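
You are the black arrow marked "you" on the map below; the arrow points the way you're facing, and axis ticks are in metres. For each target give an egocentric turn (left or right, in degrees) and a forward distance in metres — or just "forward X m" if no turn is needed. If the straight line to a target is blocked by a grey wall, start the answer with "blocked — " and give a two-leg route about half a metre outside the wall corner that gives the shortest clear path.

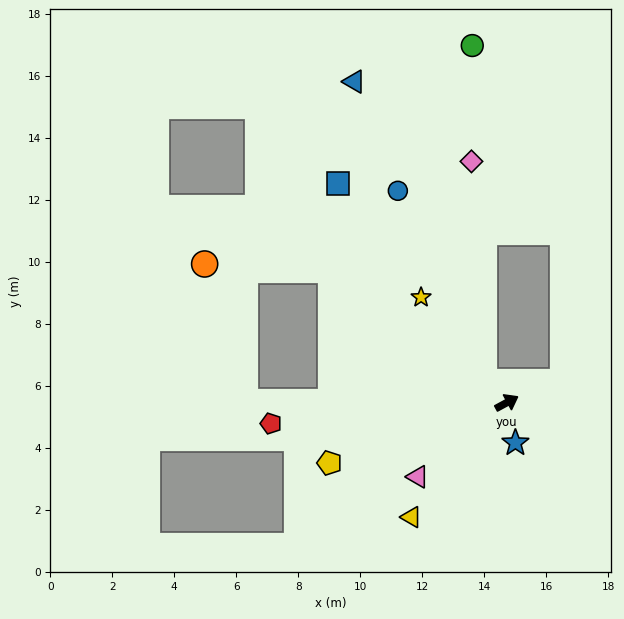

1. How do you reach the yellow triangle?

turn right 158°, forward 4.8 m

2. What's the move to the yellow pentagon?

turn left 170°, forward 6.0 m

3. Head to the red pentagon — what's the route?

turn left 157°, forward 7.6 m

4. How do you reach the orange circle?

blocked — turn left 115°, forward 7.1 m, then turn left 34°, forward 4.1 m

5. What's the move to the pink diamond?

blocked — turn left 110°, forward 1.0 m, then turn right 45°, forward 7.1 m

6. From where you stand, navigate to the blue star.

turn right 106°, forward 1.3 m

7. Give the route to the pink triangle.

turn right 169°, forward 3.7 m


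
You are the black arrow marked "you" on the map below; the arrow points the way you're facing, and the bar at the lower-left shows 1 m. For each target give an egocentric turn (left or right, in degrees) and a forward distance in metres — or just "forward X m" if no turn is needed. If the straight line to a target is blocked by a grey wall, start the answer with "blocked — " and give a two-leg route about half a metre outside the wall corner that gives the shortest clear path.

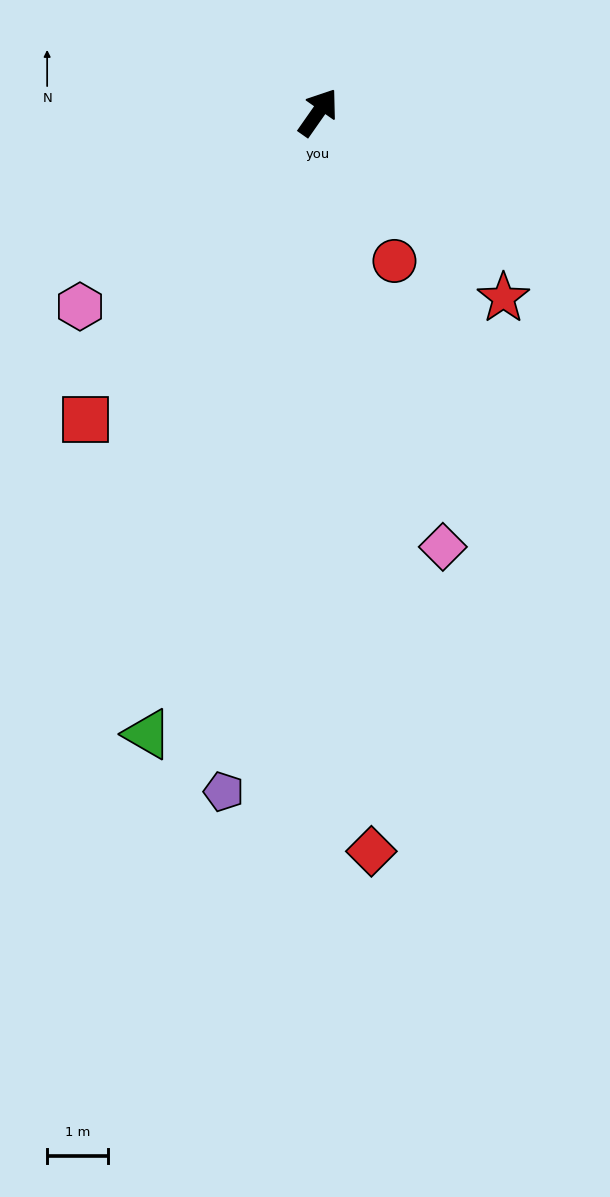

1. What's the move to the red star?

turn right 100°, forward 4.3 m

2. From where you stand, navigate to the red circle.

turn right 118°, forward 2.7 m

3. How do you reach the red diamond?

turn right 141°, forward 12.1 m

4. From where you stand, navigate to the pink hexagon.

turn left 164°, forward 5.0 m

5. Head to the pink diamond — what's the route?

turn right 129°, forward 7.4 m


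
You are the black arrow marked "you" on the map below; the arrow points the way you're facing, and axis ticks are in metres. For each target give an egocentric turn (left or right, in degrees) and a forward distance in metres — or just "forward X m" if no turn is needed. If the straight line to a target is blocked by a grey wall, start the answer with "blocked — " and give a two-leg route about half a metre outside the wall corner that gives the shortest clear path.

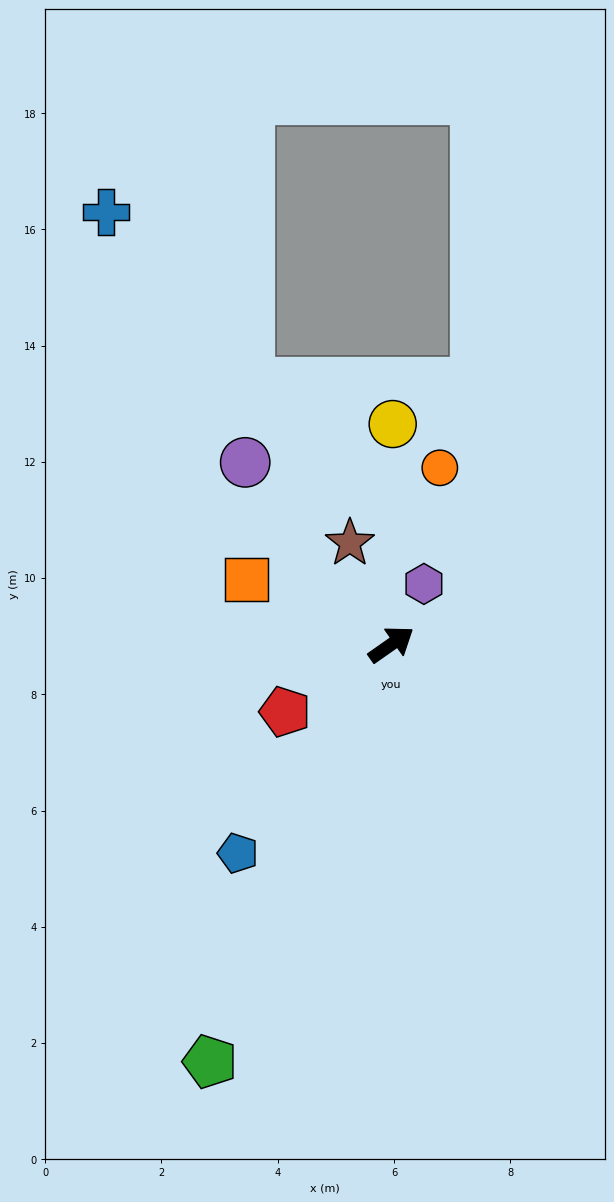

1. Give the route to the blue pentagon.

turn right 161°, forward 4.5 m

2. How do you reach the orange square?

turn left 121°, forward 2.7 m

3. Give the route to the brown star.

turn left 77°, forward 1.9 m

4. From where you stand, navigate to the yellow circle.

turn left 55°, forward 3.8 m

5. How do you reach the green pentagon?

turn right 149°, forward 7.8 m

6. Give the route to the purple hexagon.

turn left 27°, forward 1.2 m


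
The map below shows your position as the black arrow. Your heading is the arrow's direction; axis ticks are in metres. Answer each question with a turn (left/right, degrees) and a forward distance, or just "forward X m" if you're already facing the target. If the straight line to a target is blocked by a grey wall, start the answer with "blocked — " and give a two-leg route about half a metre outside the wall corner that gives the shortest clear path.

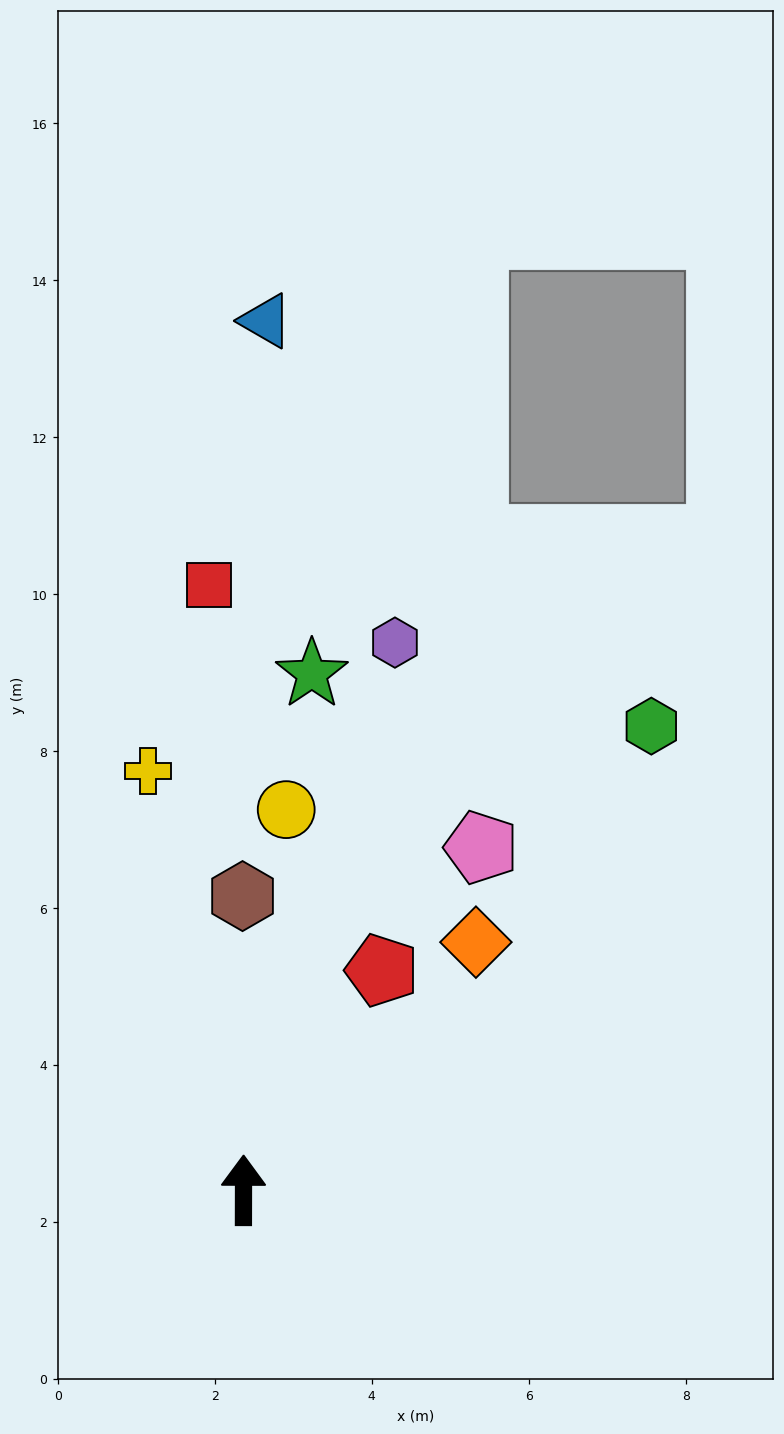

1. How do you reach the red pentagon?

turn right 32°, forward 3.3 m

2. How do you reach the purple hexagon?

turn right 15°, forward 7.2 m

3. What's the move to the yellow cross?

turn left 13°, forward 5.5 m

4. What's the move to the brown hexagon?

forward 3.7 m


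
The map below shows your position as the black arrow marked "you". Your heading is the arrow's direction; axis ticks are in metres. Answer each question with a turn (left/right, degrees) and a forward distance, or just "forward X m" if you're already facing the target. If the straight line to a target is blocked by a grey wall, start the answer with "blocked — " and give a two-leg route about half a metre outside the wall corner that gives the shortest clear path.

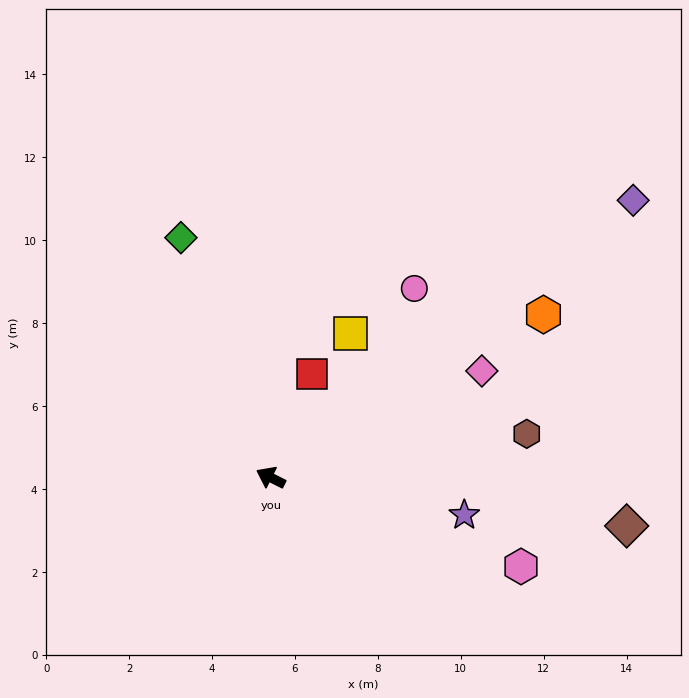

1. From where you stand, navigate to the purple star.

turn right 164°, forward 4.8 m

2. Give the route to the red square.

turn right 85°, forward 2.7 m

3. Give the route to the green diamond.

turn right 43°, forward 6.2 m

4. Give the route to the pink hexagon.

turn right 173°, forward 6.4 m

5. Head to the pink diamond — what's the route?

turn right 127°, forward 5.7 m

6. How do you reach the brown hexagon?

turn right 144°, forward 6.3 m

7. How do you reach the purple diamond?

turn right 116°, forward 11.0 m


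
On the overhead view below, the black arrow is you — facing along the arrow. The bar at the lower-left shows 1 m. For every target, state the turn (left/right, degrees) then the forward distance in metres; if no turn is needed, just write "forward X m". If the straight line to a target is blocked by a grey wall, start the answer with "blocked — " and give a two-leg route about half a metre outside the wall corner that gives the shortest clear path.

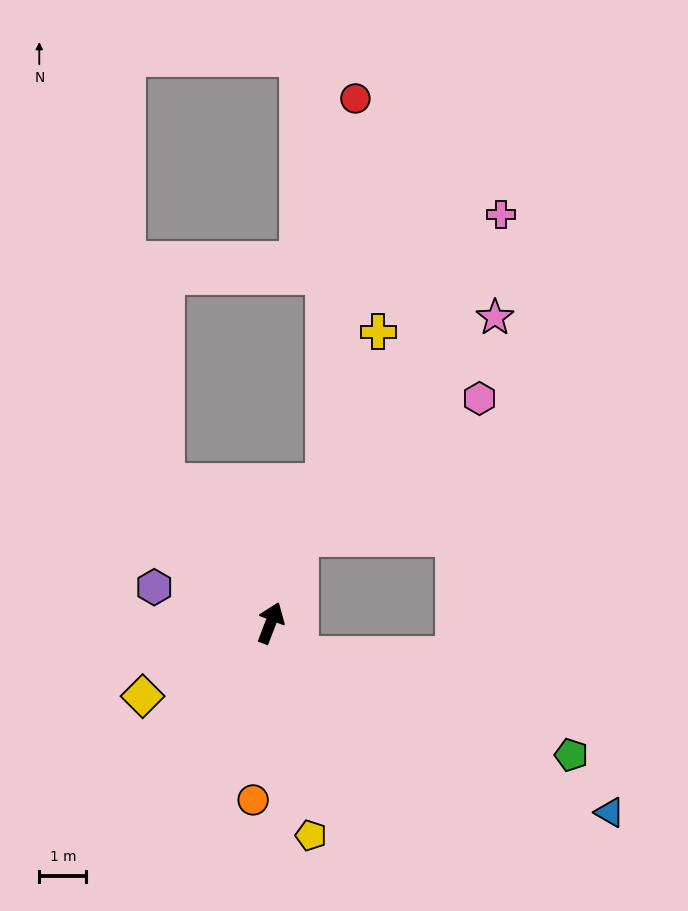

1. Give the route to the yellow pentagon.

turn right 148°, forward 4.6 m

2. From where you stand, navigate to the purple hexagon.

turn left 94°, forward 2.6 m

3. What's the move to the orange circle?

turn right 165°, forward 3.8 m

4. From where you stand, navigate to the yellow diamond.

turn left 141°, forward 3.1 m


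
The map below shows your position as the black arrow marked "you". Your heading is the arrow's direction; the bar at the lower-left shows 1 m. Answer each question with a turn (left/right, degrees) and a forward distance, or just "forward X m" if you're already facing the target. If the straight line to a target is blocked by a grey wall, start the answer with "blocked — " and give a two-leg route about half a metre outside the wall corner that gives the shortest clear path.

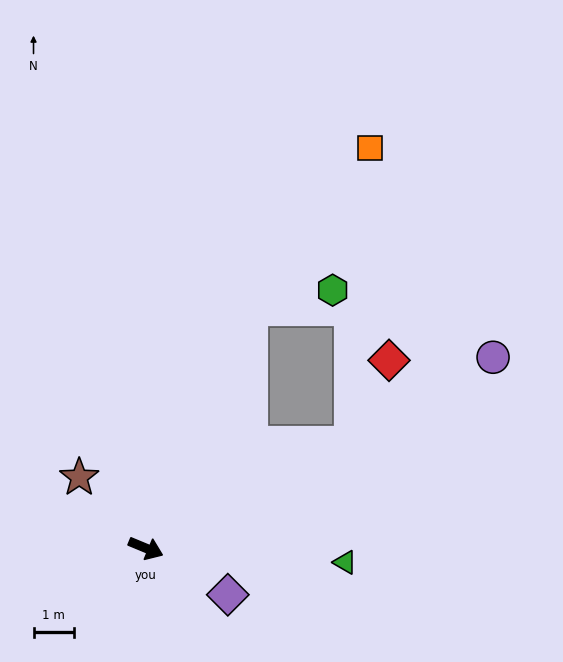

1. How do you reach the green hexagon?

blocked — turn left 89°, forward 6.5 m, then turn right 54°, forward 2.1 m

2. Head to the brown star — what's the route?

turn left 156°, forward 2.4 m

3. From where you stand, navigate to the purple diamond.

turn right 7°, forward 2.4 m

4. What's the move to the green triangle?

turn left 18°, forward 5.0 m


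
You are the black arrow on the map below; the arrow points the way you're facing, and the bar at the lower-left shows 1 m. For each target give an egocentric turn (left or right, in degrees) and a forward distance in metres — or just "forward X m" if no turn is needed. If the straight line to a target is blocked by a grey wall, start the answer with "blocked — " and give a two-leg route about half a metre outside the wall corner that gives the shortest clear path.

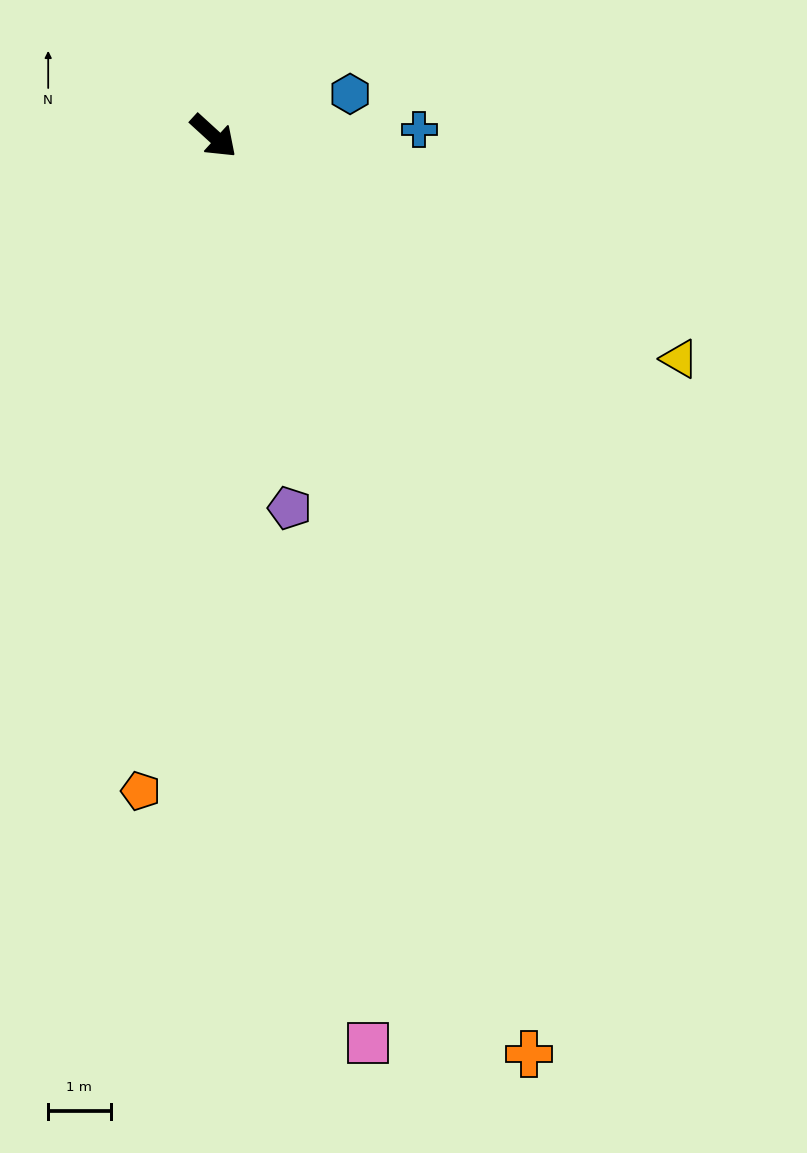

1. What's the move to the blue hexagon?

turn left 60°, forward 2.3 m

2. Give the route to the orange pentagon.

turn right 54°, forward 10.6 m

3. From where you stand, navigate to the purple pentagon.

turn right 36°, forward 6.1 m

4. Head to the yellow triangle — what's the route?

turn left 17°, forward 8.3 m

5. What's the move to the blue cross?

turn left 44°, forward 3.3 m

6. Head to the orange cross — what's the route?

turn right 29°, forward 15.5 m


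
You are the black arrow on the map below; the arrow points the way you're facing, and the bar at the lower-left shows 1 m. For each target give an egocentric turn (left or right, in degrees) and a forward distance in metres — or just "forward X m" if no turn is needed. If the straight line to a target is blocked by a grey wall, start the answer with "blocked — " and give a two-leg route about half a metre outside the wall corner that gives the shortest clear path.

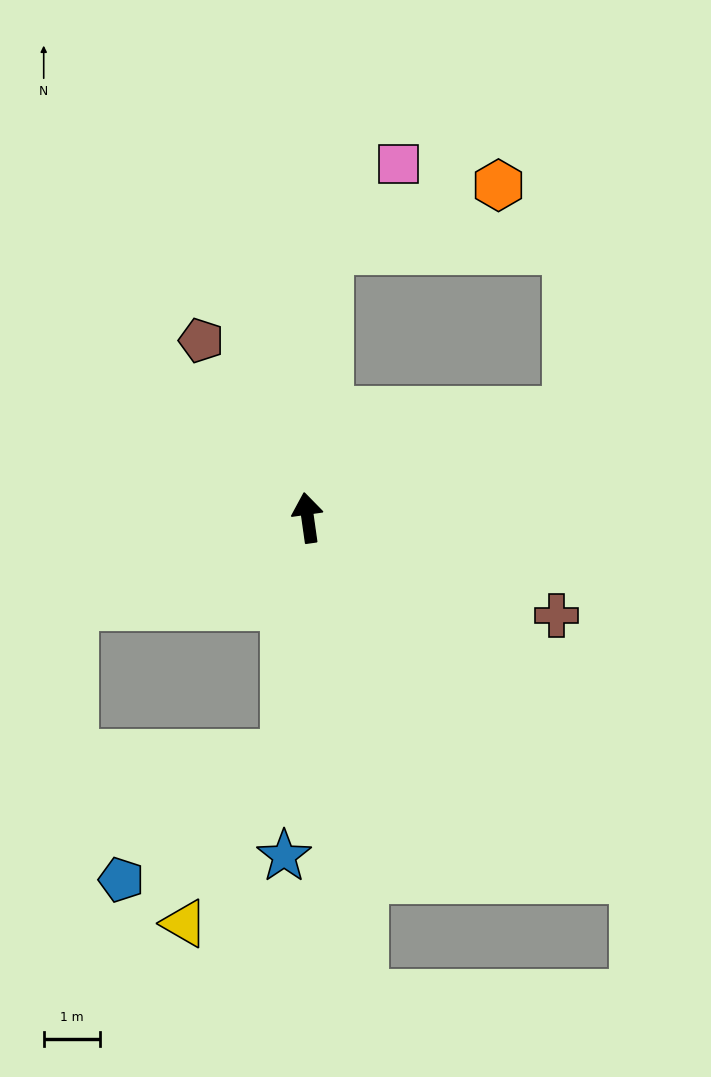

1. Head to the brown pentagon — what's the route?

turn left 23°, forward 3.7 m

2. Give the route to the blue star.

turn left 168°, forward 6.0 m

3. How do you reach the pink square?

blocked — turn right 13°, forward 4.7 m, then turn right 34°, forward 2.0 m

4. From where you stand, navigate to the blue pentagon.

blocked — turn left 166°, forward 4.2 m, then turn right 46°, forward 3.6 m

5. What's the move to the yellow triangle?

blocked — turn left 166°, forward 4.2 m, then turn right 25°, forward 3.5 m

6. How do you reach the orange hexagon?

blocked — turn right 13°, forward 4.7 m, then turn right 64°, forward 3.2 m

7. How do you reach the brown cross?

turn right 119°, forward 4.7 m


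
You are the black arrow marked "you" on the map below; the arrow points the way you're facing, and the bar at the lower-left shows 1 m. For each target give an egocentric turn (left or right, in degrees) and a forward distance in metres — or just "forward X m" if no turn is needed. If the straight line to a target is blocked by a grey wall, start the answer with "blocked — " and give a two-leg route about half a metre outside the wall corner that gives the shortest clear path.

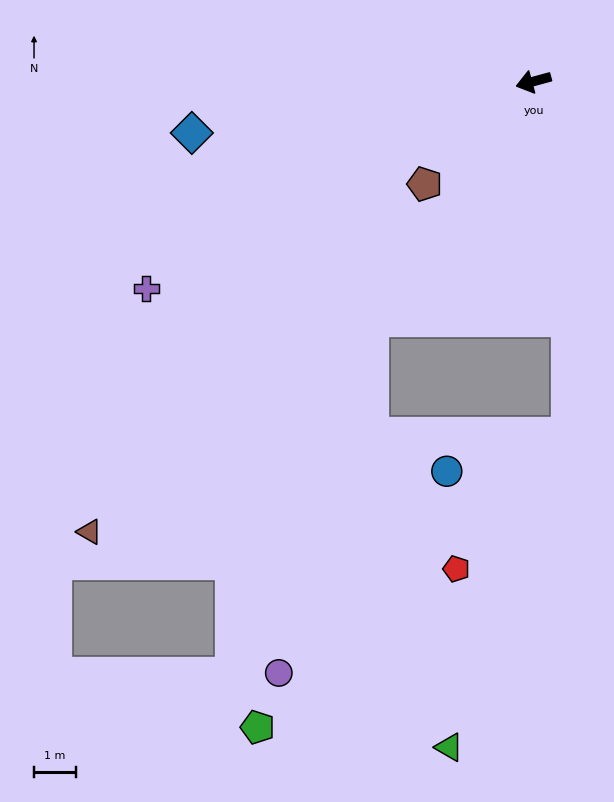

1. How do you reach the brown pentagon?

turn left 28°, forward 3.6 m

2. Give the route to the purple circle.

blocked — turn left 40°, forward 6.9 m, then turn left 20°, forward 8.7 m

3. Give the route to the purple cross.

turn left 13°, forward 10.5 m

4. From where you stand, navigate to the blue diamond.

turn right 7°, forward 8.2 m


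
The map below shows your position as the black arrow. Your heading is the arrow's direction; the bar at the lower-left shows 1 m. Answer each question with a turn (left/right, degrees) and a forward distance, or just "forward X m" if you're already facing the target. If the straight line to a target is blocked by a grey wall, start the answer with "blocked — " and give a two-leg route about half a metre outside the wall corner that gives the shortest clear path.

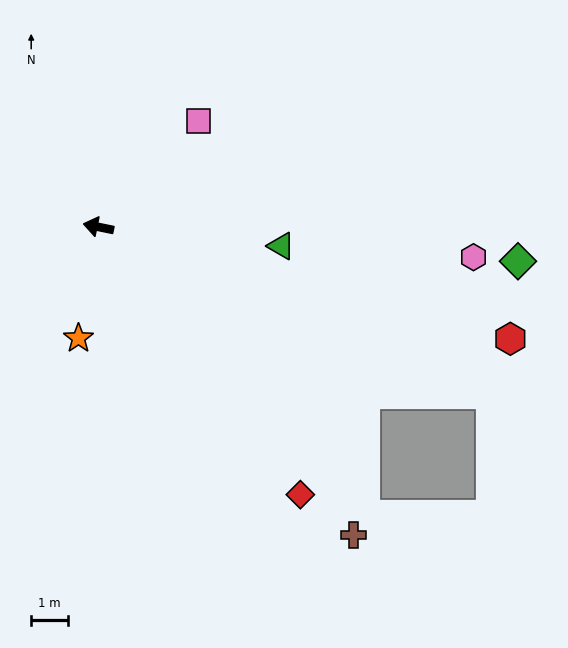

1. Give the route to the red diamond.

turn left 139°, forward 9.2 m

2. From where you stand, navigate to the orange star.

turn left 91°, forward 3.1 m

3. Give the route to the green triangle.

turn right 174°, forward 5.0 m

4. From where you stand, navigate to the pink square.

turn right 122°, forward 4.0 m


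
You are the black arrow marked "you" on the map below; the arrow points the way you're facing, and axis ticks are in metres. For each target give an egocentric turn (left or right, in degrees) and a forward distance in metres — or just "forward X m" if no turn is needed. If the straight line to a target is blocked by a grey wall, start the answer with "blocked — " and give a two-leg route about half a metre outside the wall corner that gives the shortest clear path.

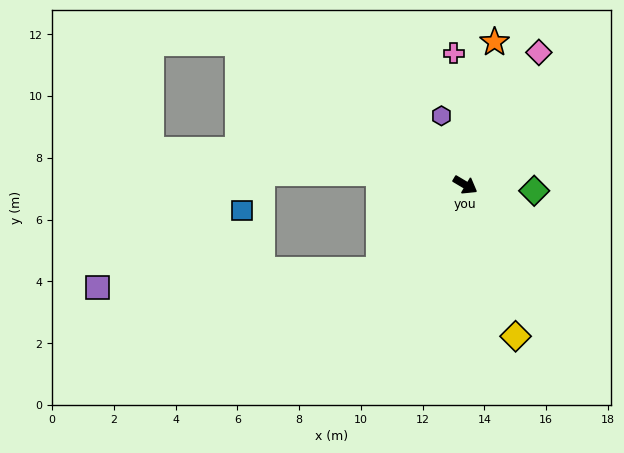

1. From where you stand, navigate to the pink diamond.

turn left 92°, forward 4.9 m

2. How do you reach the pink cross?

turn left 126°, forward 4.3 m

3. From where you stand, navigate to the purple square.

blocked — turn right 105°, forward 3.9 m, then turn right 41°, forward 9.1 m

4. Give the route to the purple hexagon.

turn left 140°, forward 2.4 m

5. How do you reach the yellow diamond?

turn right 41°, forward 5.2 m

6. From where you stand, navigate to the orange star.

turn left 109°, forward 4.7 m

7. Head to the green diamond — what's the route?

turn left 26°, forward 2.2 m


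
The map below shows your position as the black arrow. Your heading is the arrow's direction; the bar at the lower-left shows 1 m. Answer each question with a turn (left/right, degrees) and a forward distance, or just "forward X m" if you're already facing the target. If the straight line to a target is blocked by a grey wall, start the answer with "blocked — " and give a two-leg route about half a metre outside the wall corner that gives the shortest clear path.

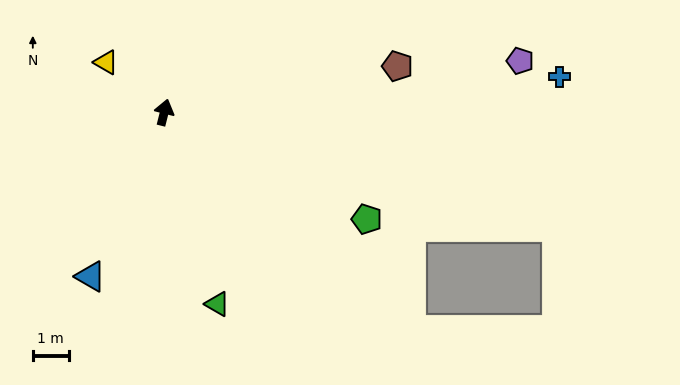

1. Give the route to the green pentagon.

turn right 104°, forward 6.3 m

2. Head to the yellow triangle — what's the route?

turn left 63°, forward 2.1 m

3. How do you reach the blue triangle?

turn left 170°, forward 5.0 m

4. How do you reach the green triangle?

turn right 150°, forward 5.5 m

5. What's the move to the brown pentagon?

turn right 65°, forward 6.6 m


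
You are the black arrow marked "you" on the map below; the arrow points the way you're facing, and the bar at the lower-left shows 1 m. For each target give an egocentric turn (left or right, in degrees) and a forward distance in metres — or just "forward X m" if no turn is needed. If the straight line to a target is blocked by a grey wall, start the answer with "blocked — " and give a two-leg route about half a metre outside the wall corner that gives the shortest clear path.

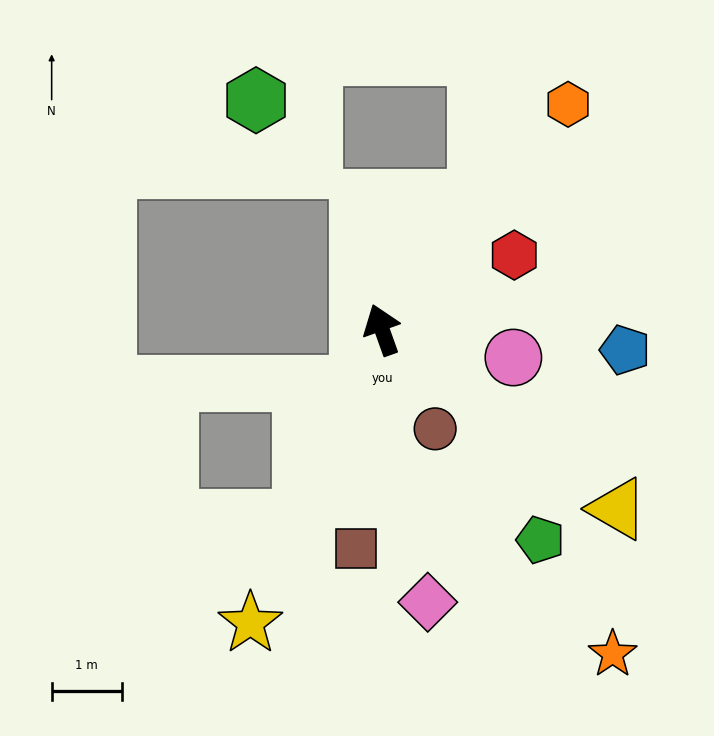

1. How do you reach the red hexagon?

turn right 80°, forward 2.2 m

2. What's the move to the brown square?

turn left 154°, forward 3.1 m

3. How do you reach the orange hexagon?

turn right 59°, forward 4.2 m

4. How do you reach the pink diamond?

turn left 170°, forward 3.9 m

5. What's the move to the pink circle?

turn right 122°, forward 1.9 m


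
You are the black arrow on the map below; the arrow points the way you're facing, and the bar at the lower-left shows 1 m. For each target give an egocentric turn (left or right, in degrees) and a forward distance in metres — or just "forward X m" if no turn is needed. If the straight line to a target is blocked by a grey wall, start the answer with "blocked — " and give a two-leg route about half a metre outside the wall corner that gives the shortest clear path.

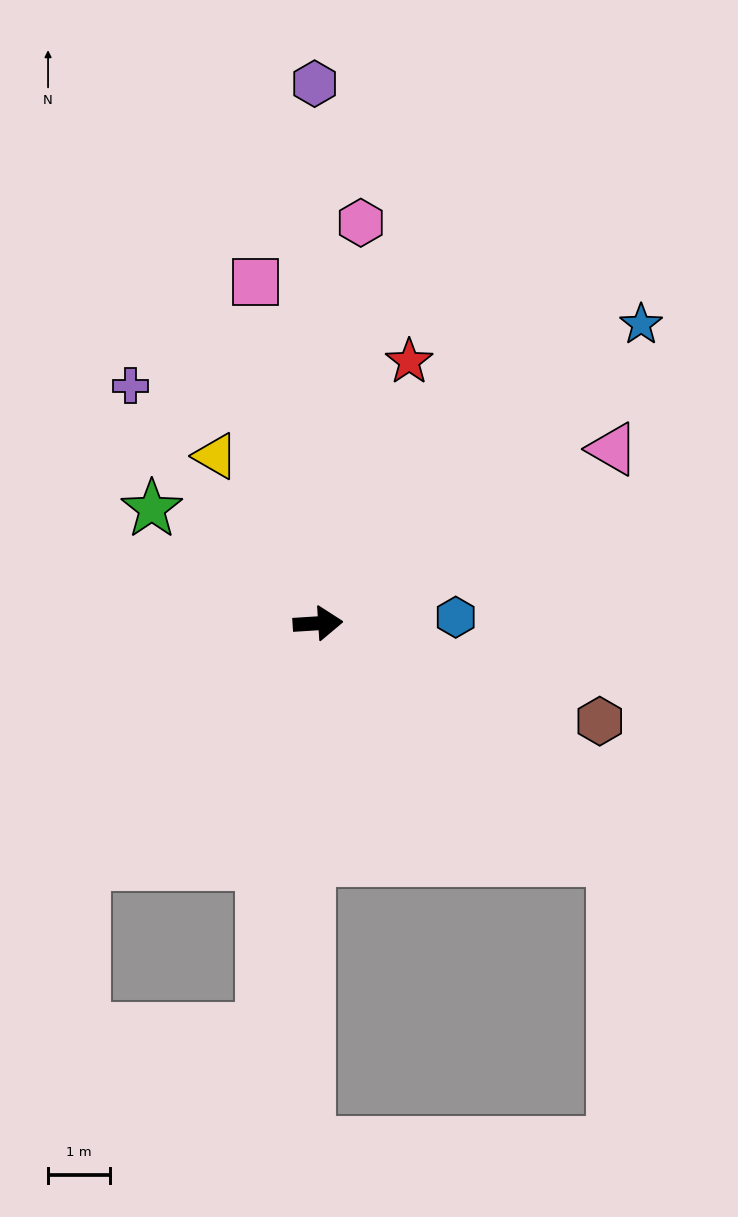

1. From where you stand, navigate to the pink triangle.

turn left 27°, forward 5.5 m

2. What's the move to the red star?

turn left 67°, forward 4.4 m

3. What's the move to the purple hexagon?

turn left 87°, forward 8.6 m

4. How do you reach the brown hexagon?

turn right 23°, forward 4.8 m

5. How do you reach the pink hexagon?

turn left 80°, forward 6.5 m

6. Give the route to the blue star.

turn left 39°, forward 7.1 m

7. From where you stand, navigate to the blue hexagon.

forward 2.2 m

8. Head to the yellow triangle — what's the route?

turn left 118°, forward 3.1 m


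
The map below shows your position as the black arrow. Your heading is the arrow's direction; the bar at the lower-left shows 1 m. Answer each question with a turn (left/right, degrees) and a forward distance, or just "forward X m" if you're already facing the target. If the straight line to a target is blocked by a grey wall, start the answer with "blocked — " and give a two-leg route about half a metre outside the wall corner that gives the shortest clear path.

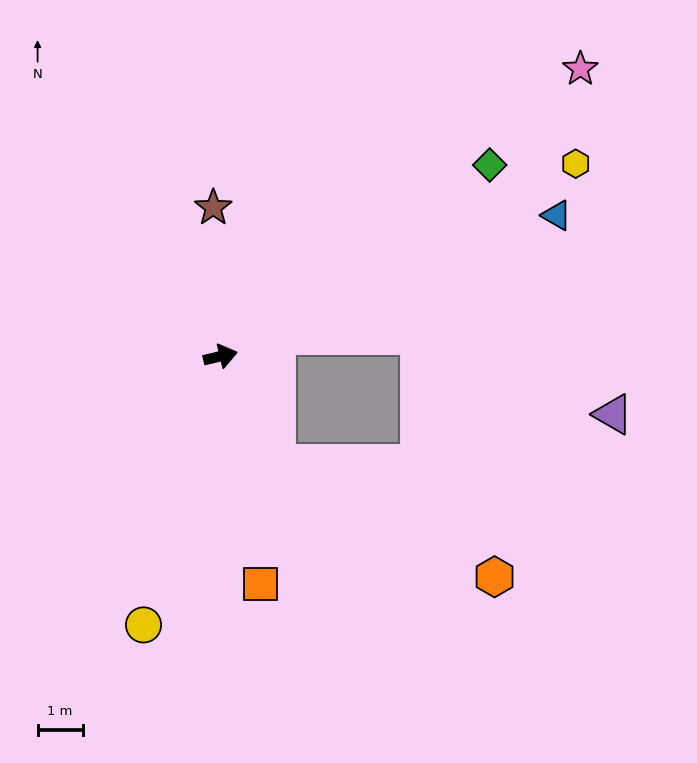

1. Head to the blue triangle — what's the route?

turn left 9°, forward 8.1 m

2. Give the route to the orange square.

turn right 93°, forward 5.1 m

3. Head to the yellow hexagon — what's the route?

turn left 15°, forward 9.0 m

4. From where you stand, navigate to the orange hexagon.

blocked — turn right 76°, forward 2.7 m, then turn left 35°, forward 5.5 m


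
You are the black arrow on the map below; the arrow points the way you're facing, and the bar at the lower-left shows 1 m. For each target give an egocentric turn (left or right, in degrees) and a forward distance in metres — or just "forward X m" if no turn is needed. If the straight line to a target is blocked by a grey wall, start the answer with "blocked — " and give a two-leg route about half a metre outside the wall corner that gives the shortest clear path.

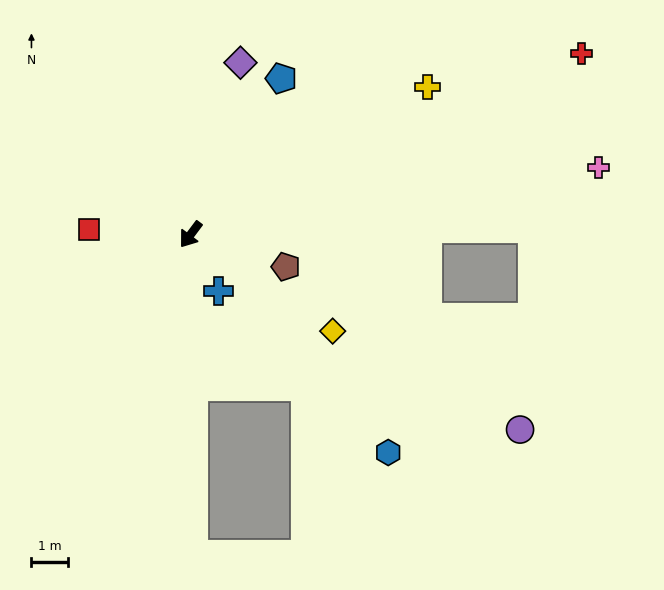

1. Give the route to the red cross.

turn left 152°, forward 11.9 m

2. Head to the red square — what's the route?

turn right 56°, forward 2.8 m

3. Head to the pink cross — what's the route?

turn left 136°, forward 11.4 m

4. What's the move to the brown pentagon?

turn left 108°, forward 2.8 m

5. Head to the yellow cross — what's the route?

turn left 159°, forward 7.7 m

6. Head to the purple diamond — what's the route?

turn right 159°, forward 5.0 m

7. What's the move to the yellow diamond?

turn left 93°, forward 4.8 m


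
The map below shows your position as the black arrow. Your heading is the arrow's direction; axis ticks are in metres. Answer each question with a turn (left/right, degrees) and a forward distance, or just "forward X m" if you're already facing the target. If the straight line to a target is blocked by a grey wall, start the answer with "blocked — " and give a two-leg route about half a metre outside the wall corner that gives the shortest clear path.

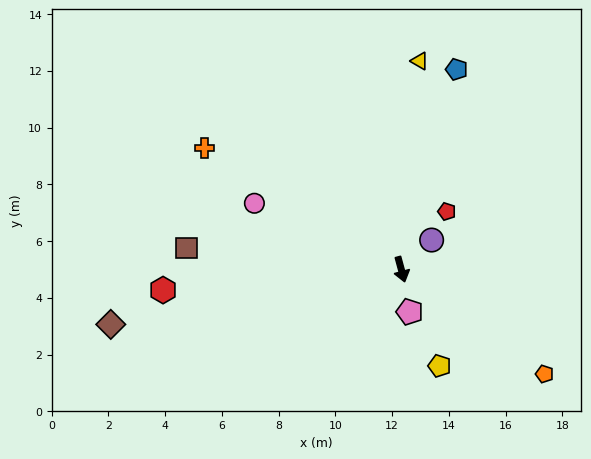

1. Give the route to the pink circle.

turn right 129°, forward 5.7 m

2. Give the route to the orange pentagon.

turn left 39°, forward 6.2 m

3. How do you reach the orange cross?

turn right 137°, forward 8.2 m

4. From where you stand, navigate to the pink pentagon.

turn right 4°, forward 1.5 m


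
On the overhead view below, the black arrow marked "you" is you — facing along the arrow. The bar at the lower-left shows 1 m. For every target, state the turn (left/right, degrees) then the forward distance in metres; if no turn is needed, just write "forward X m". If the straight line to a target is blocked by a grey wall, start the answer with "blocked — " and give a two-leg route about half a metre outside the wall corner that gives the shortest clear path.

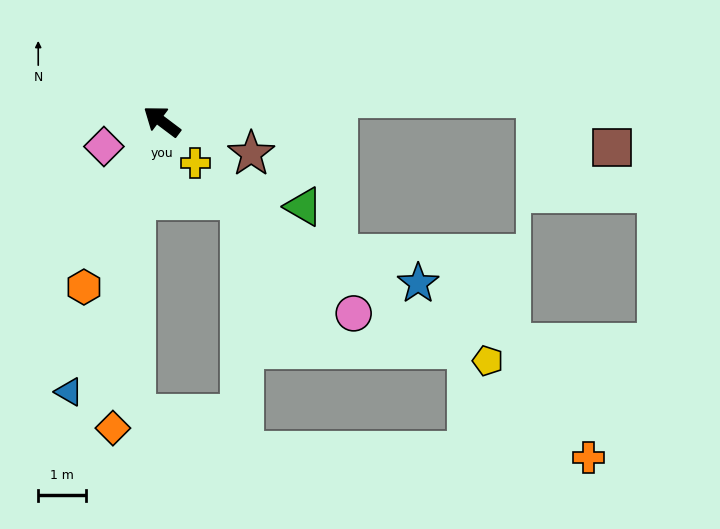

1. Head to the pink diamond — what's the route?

turn left 60°, forward 1.3 m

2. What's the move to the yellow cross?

turn left 166°, forward 1.1 m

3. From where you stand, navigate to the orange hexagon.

turn left 102°, forward 3.9 m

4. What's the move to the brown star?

turn right 163°, forward 2.0 m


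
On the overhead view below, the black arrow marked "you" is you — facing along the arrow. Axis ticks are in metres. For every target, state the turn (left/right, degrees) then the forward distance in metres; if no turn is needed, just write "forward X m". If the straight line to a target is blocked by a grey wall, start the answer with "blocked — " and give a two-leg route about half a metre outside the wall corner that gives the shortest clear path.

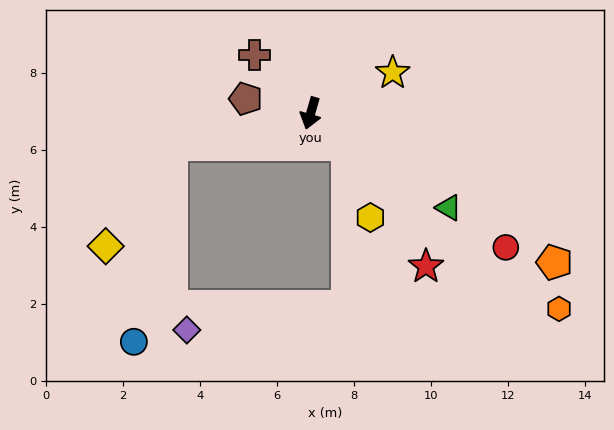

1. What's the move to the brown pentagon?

turn right 87°, forward 1.7 m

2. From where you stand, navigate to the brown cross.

turn right 120°, forward 2.1 m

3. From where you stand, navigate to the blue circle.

blocked — turn right 61°, forward 3.7 m, then turn left 66°, forward 5.2 m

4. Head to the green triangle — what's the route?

turn left 72°, forward 4.3 m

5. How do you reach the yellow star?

turn left 132°, forward 2.4 m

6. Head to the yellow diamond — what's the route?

blocked — turn right 61°, forward 3.7 m, then turn left 44°, forward 3.2 m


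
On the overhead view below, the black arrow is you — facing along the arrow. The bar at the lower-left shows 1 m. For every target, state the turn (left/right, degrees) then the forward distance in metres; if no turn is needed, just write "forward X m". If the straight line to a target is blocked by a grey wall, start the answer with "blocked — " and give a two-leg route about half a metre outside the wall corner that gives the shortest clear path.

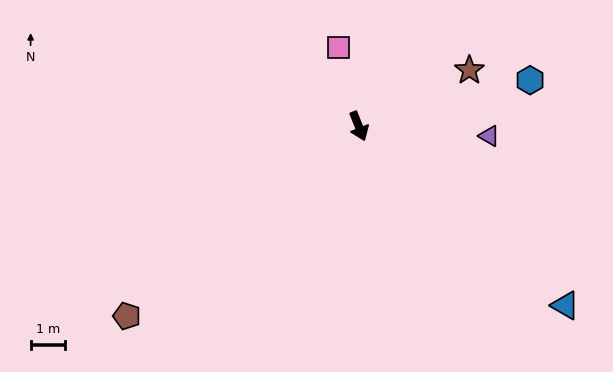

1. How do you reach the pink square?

turn left 173°, forward 2.4 m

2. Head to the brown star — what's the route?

turn left 95°, forward 3.6 m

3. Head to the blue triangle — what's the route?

turn left 27°, forward 8.0 m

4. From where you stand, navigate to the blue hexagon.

turn left 83°, forward 5.2 m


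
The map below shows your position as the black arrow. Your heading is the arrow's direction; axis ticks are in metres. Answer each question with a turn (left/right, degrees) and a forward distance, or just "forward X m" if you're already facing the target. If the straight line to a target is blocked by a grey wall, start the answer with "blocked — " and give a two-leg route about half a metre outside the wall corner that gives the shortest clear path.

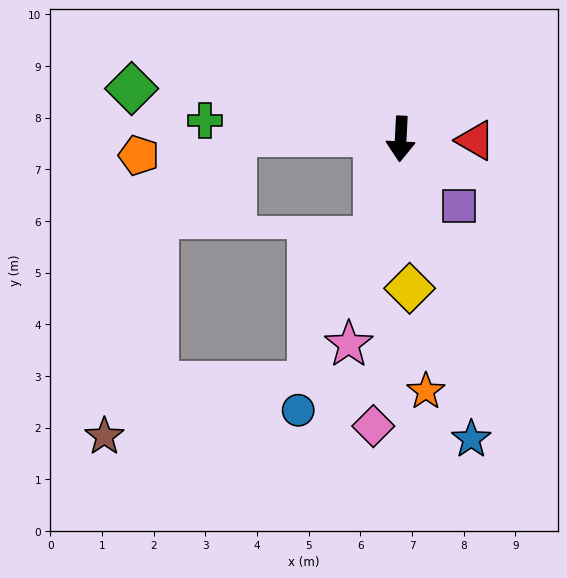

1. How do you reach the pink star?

turn right 11°, forward 4.1 m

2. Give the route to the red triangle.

turn left 92°, forward 1.5 m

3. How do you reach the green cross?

turn right 92°, forward 3.8 m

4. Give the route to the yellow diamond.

turn left 6°, forward 2.9 m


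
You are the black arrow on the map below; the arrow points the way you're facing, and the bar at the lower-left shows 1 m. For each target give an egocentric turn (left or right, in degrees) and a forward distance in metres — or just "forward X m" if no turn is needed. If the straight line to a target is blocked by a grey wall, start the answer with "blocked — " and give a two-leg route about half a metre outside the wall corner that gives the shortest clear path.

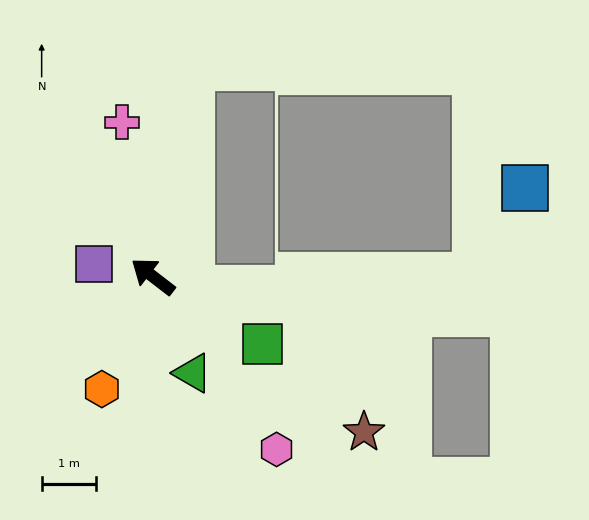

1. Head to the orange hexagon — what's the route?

turn left 103°, forward 2.3 m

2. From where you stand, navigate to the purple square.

turn left 26°, forward 1.1 m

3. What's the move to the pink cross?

turn right 41°, forward 2.9 m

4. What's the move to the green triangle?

turn left 150°, forward 1.9 m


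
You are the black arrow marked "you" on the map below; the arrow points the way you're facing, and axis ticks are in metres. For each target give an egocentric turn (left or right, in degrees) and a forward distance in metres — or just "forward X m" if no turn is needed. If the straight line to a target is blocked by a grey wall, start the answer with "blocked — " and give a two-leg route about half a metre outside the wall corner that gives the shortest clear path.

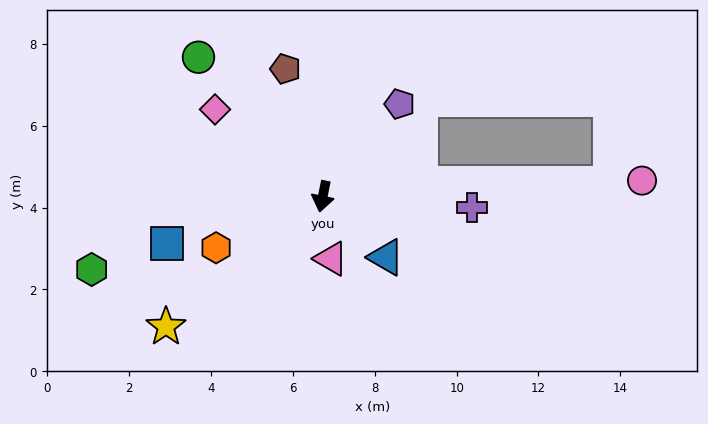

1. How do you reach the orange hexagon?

turn right 53°, forward 2.9 m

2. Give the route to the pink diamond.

turn right 118°, forward 3.4 m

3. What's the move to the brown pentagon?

turn right 152°, forward 3.2 m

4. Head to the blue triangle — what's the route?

turn left 58°, forward 2.1 m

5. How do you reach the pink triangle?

turn left 19°, forward 1.5 m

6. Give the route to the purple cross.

turn left 97°, forward 3.7 m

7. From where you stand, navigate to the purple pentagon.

turn left 152°, forward 2.9 m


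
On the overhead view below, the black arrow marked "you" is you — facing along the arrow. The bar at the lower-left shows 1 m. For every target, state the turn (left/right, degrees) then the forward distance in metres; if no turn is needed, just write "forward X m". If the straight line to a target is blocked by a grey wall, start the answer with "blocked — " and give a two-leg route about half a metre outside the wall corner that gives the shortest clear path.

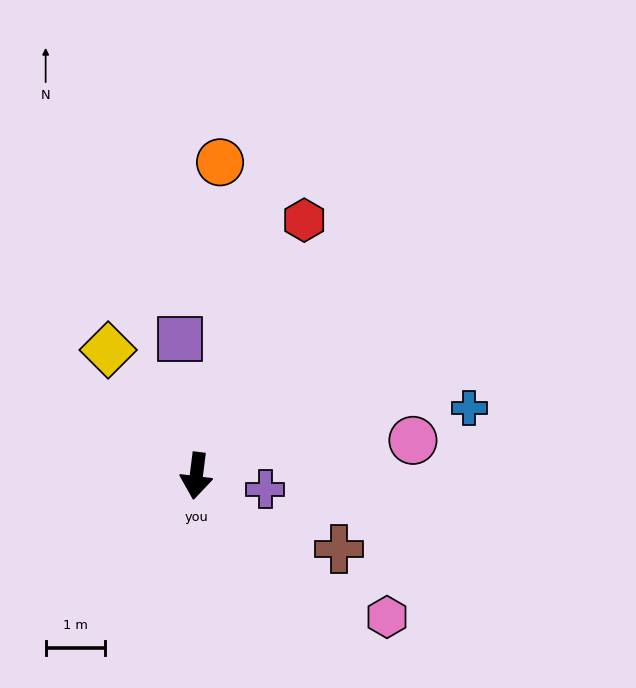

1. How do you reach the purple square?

turn right 166°, forward 2.3 m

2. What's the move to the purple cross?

turn left 86°, forward 1.2 m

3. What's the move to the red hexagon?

turn left 164°, forward 4.7 m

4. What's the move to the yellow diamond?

turn right 138°, forward 2.6 m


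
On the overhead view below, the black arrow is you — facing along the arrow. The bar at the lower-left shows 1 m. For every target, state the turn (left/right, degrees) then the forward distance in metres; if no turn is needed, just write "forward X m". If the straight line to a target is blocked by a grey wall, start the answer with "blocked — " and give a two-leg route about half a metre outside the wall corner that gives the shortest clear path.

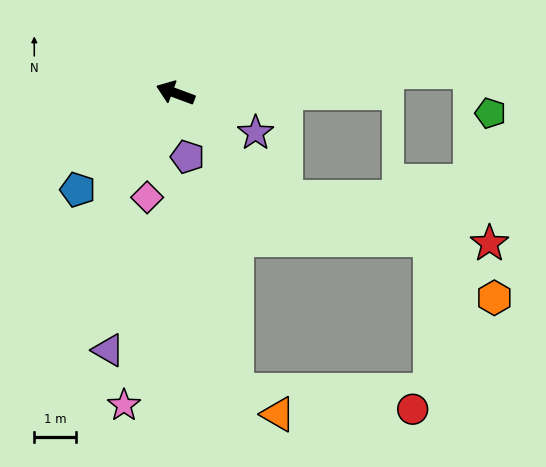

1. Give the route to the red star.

blocked — turn left 157°, forward 3.6 m, then turn left 31°, forward 5.0 m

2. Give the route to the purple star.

turn left 174°, forward 2.1 m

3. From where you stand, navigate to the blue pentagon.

turn left 65°, forward 3.3 m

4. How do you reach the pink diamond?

turn left 95°, forward 2.6 m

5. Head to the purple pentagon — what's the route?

turn left 121°, forward 1.6 m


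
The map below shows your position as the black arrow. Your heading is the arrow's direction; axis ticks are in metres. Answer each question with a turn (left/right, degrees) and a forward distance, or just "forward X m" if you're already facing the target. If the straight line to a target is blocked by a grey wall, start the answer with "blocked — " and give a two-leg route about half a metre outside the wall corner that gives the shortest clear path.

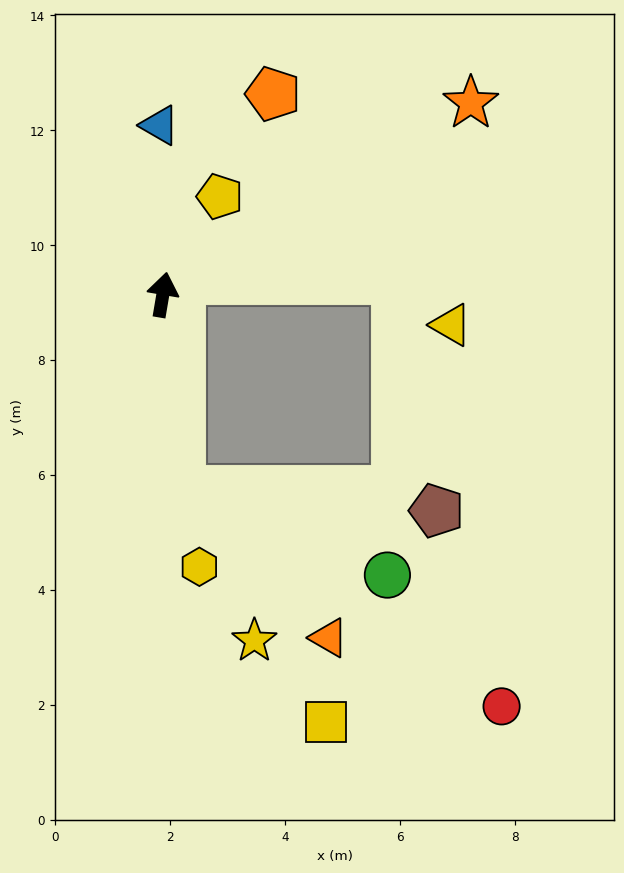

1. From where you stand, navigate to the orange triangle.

blocked — turn right 165°, forward 3.4 m, then turn left 40°, forward 3.6 m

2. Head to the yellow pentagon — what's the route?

turn right 21°, forward 2.0 m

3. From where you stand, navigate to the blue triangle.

turn left 11°, forward 2.9 m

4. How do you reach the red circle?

blocked — turn right 165°, forward 3.4 m, then turn left 51°, forward 6.7 m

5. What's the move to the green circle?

blocked — turn right 165°, forward 3.4 m, then turn left 62°, forward 3.9 m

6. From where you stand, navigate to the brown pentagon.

blocked — turn right 165°, forward 3.4 m, then turn left 80°, forward 4.5 m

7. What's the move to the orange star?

turn right 48°, forward 6.3 m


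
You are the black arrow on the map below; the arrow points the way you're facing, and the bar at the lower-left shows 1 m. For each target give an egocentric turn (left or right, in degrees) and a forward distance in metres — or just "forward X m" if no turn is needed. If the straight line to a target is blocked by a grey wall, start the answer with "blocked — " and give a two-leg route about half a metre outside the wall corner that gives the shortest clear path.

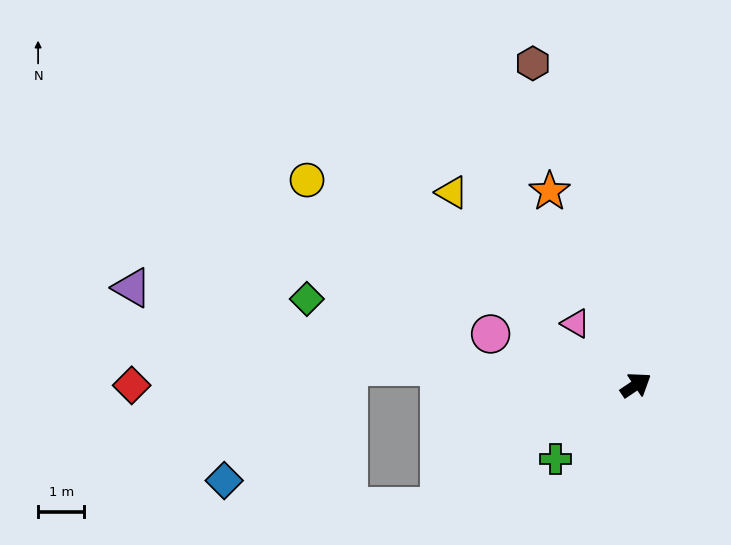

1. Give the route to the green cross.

turn right 171°, forward 2.4 m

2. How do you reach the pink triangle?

turn left 101°, forward 1.9 m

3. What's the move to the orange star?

turn left 80°, forward 4.6 m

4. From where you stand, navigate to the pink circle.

turn left 127°, forward 3.3 m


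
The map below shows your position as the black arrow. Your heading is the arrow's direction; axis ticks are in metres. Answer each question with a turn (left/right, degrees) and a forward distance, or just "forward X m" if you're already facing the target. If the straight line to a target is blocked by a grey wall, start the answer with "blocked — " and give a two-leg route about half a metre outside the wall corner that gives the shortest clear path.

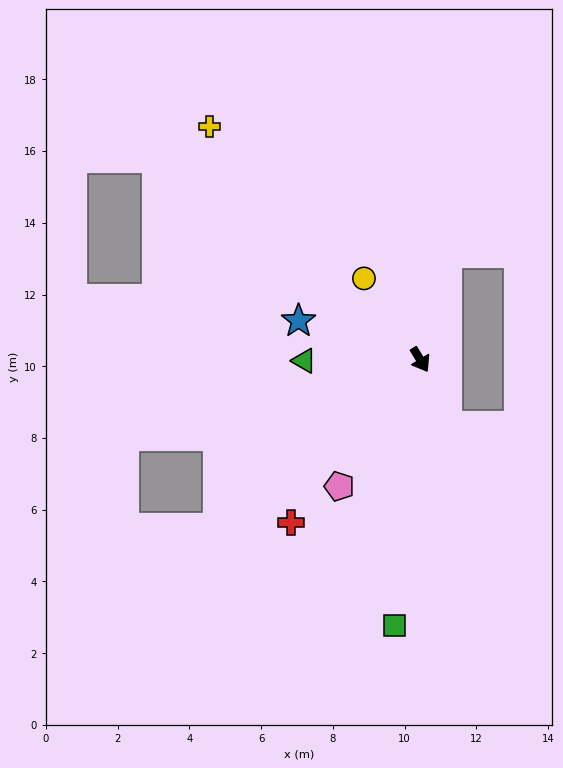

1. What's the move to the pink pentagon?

turn right 64°, forward 4.2 m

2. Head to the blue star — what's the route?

turn right 139°, forward 3.6 m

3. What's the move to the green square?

turn right 37°, forward 7.4 m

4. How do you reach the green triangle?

turn right 121°, forward 3.2 m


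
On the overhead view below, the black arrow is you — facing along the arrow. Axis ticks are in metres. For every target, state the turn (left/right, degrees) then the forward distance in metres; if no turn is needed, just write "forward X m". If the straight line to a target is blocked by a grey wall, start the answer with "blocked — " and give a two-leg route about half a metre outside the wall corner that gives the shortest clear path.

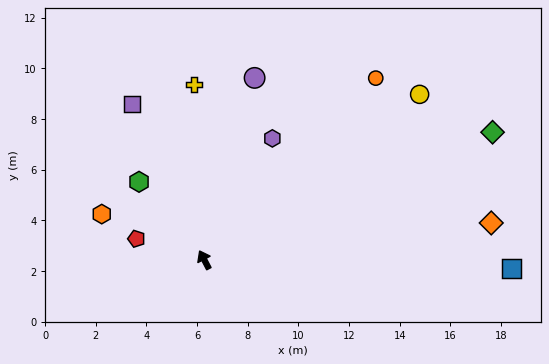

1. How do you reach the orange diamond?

turn right 110°, forward 11.4 m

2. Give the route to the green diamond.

turn right 94°, forward 12.4 m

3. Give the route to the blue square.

turn right 119°, forward 12.1 m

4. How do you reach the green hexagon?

turn left 12°, forward 4.0 m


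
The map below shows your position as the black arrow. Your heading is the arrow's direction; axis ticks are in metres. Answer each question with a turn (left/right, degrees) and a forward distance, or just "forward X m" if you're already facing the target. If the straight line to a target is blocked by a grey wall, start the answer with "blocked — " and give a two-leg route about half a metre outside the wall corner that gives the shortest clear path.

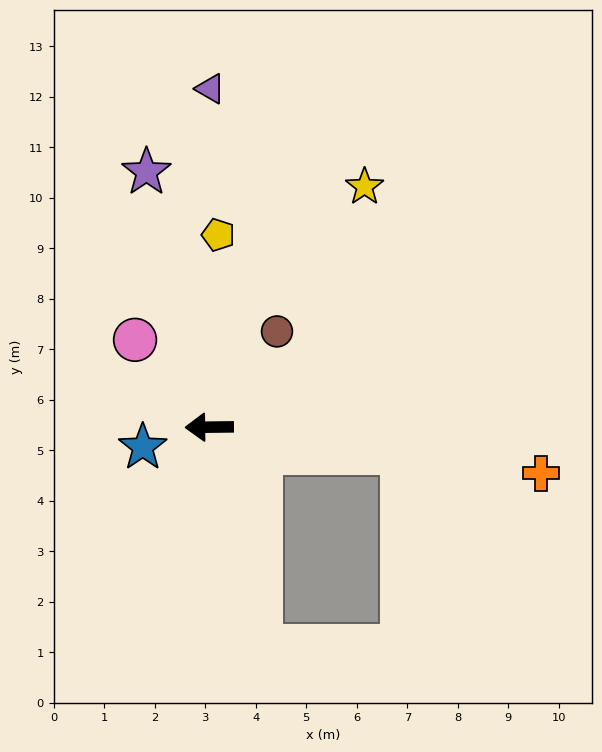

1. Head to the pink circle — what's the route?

turn right 50°, forward 2.3 m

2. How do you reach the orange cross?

turn left 171°, forward 6.6 m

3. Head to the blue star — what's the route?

turn left 16°, forward 1.4 m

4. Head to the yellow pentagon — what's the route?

turn right 93°, forward 3.8 m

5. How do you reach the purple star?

turn right 77°, forward 5.2 m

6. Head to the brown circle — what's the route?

turn right 126°, forward 2.3 m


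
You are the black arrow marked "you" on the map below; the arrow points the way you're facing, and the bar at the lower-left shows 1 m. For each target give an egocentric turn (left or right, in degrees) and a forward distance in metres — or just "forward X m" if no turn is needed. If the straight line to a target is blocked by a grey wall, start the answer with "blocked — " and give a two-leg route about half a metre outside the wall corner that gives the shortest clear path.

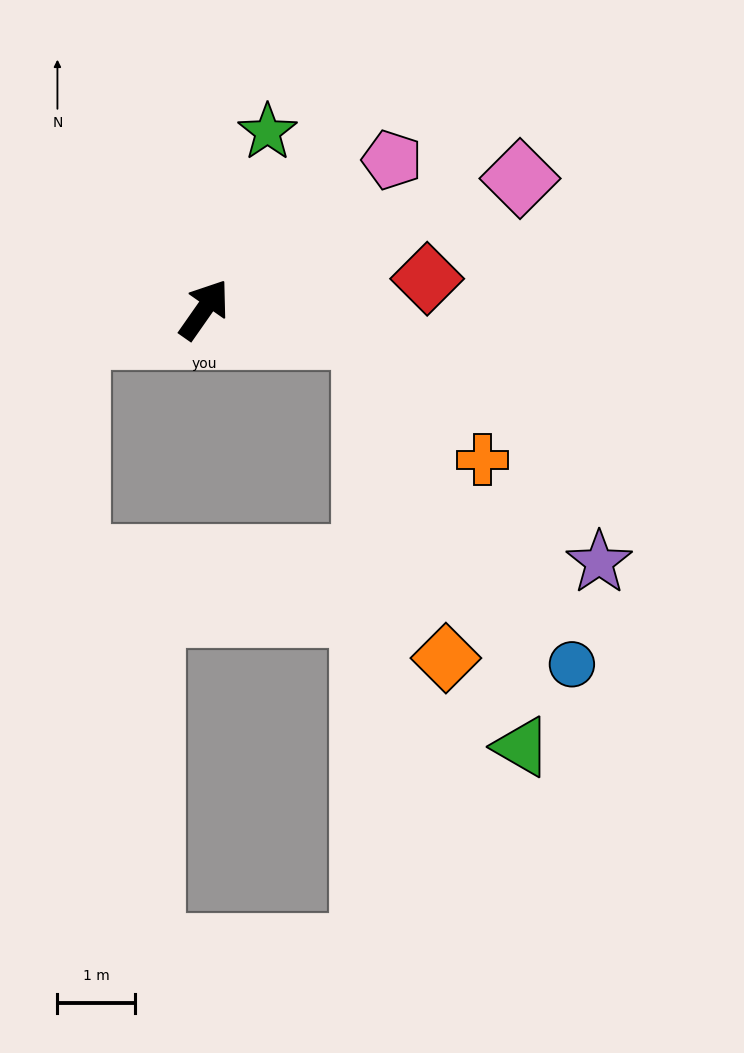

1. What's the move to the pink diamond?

turn right 32°, forward 4.4 m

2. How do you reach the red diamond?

turn right 47°, forward 2.9 m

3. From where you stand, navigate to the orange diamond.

blocked — turn right 65°, forward 2.1 m, then turn right 66°, forward 4.3 m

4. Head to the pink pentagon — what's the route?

turn right 16°, forward 3.1 m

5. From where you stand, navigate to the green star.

turn left 15°, forward 2.4 m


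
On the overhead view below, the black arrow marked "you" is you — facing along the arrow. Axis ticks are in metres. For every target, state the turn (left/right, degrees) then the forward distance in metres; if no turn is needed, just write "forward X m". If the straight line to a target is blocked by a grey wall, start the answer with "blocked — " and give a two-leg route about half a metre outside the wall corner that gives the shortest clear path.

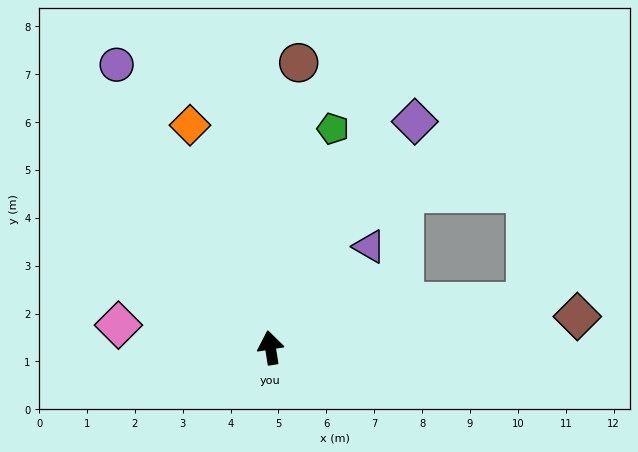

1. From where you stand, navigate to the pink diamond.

turn left 72°, forward 3.2 m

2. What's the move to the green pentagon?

turn right 25°, forward 4.8 m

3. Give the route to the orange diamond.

turn left 11°, forward 4.9 m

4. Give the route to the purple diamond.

turn right 42°, forward 5.6 m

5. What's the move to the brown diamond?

turn right 93°, forward 6.4 m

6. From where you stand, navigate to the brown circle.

turn right 15°, forward 6.0 m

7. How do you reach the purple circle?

turn left 19°, forward 6.7 m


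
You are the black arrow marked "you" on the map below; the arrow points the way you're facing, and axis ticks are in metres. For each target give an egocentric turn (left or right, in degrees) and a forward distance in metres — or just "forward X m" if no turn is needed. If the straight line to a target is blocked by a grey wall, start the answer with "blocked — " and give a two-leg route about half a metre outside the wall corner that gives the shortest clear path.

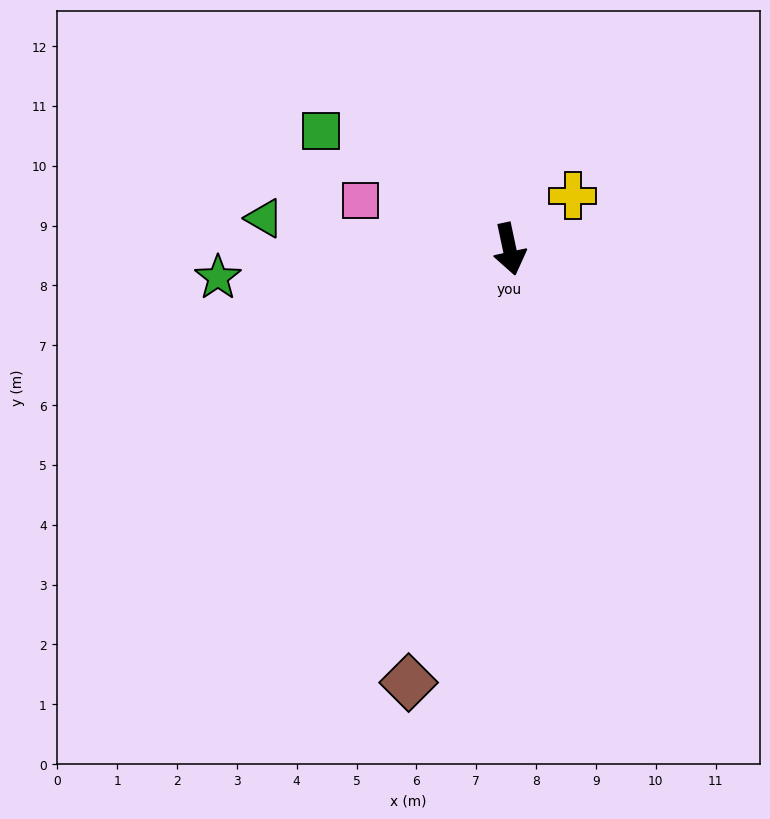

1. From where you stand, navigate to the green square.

turn right 134°, forward 3.7 m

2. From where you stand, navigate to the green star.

turn right 96°, forward 4.9 m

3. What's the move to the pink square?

turn right 120°, forward 2.6 m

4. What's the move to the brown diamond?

turn right 25°, forward 7.4 m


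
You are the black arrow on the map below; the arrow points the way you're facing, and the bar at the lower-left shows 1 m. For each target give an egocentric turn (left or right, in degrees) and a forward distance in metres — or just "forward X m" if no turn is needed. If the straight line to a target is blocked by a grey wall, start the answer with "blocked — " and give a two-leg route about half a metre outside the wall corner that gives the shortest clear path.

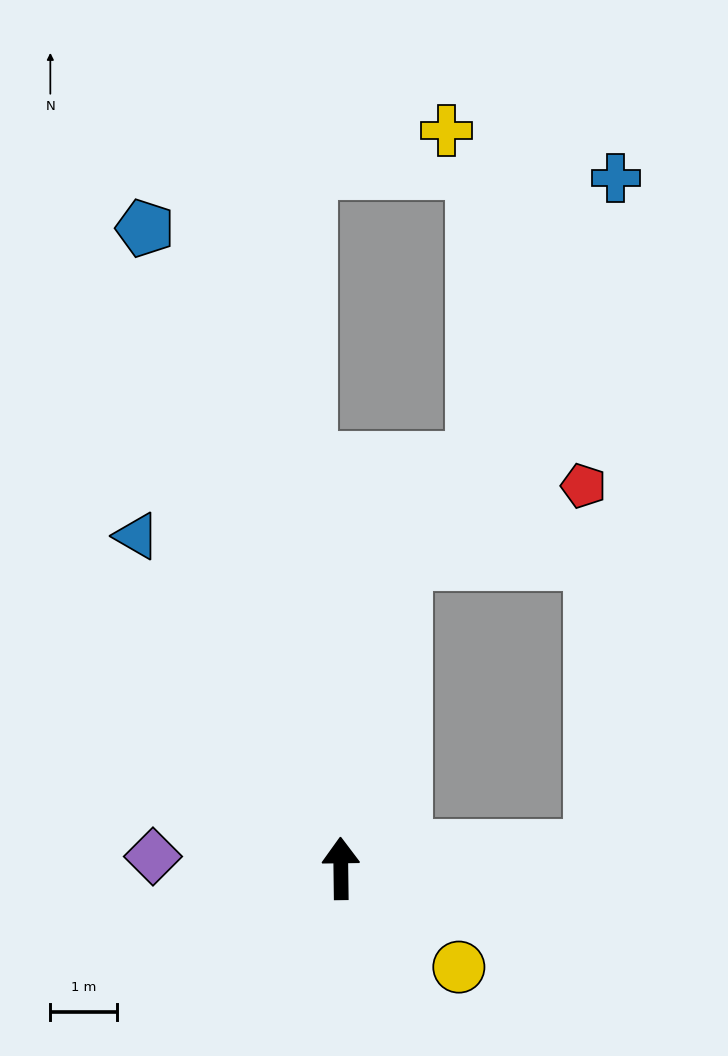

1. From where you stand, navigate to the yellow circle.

turn right 131°, forward 2.3 m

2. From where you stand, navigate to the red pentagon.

blocked — turn right 12°, forward 4.7 m, then turn right 56°, forward 2.9 m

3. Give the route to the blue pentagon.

turn left 16°, forward 10.1 m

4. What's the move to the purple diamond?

turn left 86°, forward 2.8 m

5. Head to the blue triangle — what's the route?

turn left 31°, forward 5.9 m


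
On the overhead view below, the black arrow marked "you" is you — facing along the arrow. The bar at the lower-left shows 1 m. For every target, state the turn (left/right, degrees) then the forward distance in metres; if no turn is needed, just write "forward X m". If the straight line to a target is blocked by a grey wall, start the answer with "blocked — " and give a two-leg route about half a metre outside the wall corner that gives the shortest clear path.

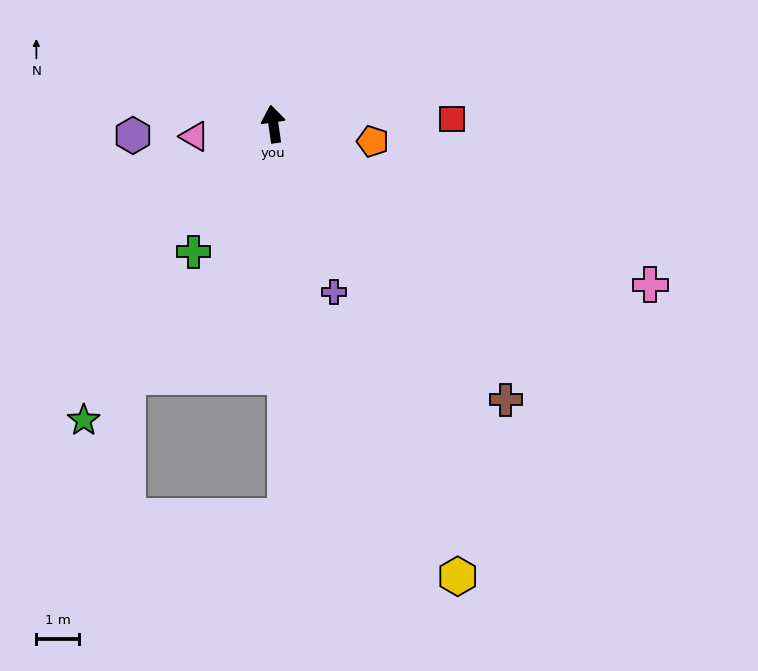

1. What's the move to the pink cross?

turn right 121°, forward 9.6 m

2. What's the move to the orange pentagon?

turn right 108°, forward 2.4 m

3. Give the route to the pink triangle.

turn left 91°, forward 1.9 m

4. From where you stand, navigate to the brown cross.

turn right 148°, forward 8.4 m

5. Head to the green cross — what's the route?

turn left 140°, forward 3.5 m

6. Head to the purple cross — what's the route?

turn right 168°, forward 4.2 m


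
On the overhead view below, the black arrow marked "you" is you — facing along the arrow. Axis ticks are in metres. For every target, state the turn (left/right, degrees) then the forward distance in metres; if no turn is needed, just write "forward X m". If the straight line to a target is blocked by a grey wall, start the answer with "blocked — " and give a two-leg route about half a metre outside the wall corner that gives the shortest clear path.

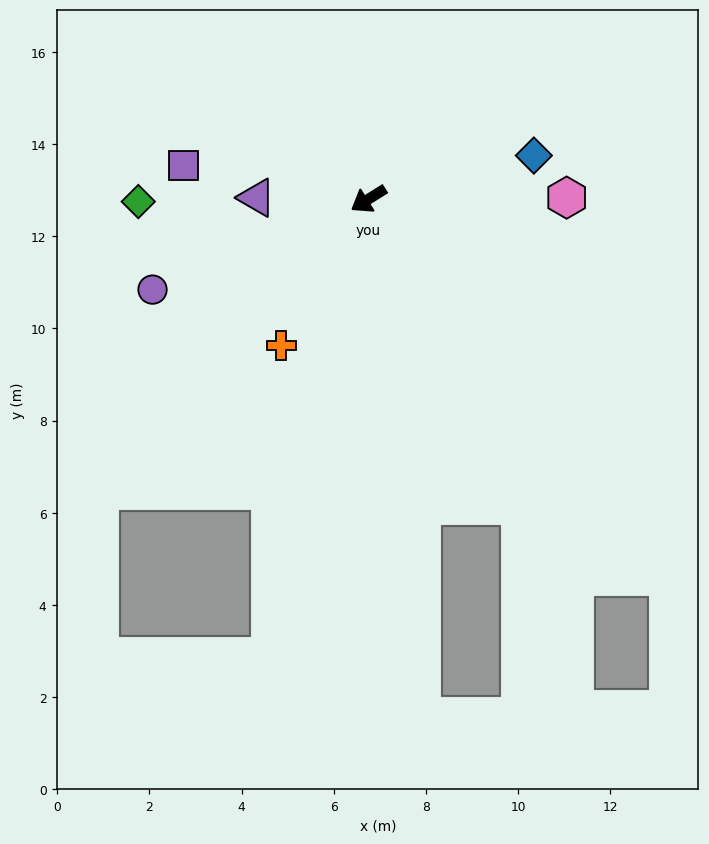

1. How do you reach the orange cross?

turn left 27°, forward 3.7 m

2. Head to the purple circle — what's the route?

turn right 9°, forward 5.1 m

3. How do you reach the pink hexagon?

turn left 148°, forward 4.3 m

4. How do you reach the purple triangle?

turn right 33°, forward 2.4 m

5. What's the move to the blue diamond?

turn left 163°, forward 3.7 m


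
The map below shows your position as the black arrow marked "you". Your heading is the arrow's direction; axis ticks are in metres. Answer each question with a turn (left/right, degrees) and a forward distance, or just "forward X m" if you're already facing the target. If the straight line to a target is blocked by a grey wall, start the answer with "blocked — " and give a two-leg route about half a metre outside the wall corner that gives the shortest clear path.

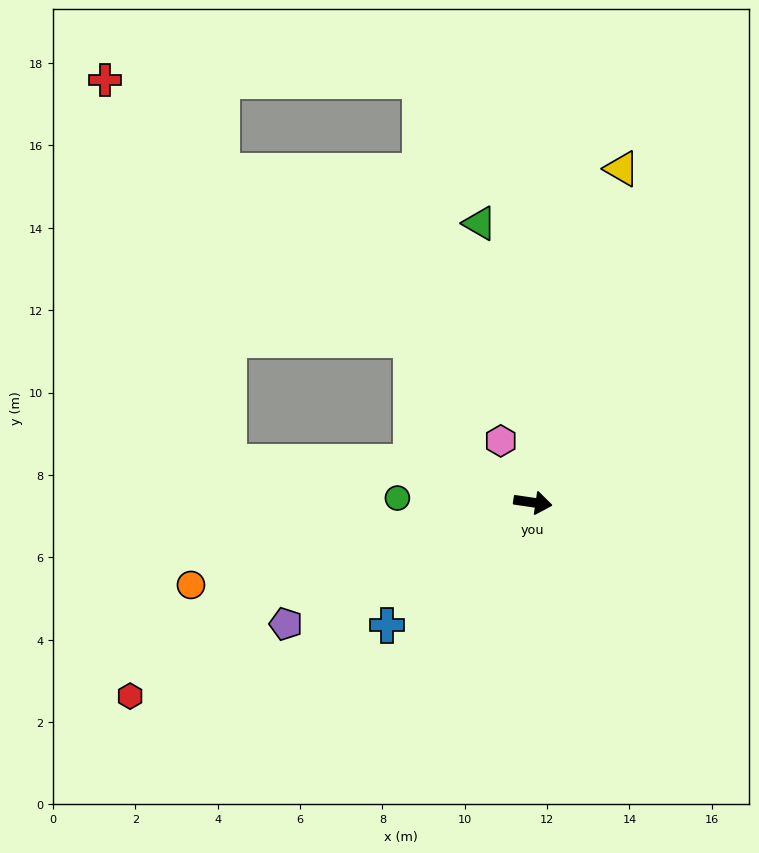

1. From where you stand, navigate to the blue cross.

turn right 132°, forward 4.6 m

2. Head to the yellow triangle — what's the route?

turn left 83°, forward 8.4 m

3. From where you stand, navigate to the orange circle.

turn right 158°, forward 8.5 m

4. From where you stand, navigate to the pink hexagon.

turn left 126°, forward 1.7 m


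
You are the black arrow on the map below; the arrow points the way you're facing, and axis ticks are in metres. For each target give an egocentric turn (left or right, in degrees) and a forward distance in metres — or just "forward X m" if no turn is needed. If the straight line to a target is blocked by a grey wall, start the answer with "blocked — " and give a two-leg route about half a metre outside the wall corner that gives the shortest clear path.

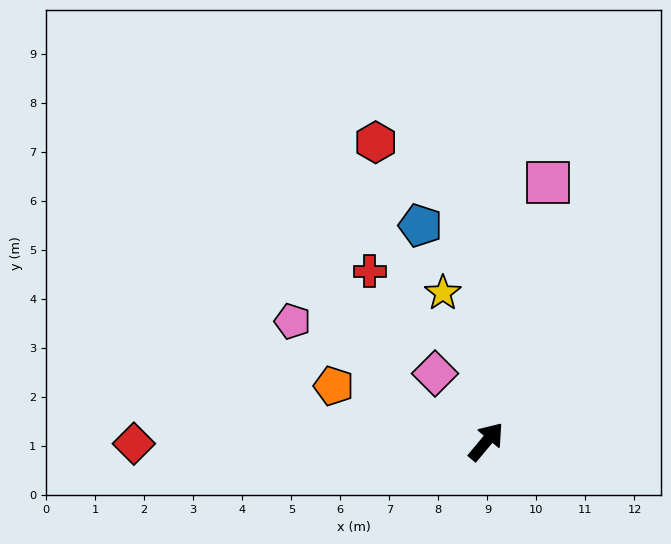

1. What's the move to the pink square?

turn left 26°, forward 5.4 m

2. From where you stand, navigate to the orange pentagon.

turn left 110°, forward 3.3 m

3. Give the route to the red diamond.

turn left 130°, forward 7.2 m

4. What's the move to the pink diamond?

turn left 77°, forward 1.7 m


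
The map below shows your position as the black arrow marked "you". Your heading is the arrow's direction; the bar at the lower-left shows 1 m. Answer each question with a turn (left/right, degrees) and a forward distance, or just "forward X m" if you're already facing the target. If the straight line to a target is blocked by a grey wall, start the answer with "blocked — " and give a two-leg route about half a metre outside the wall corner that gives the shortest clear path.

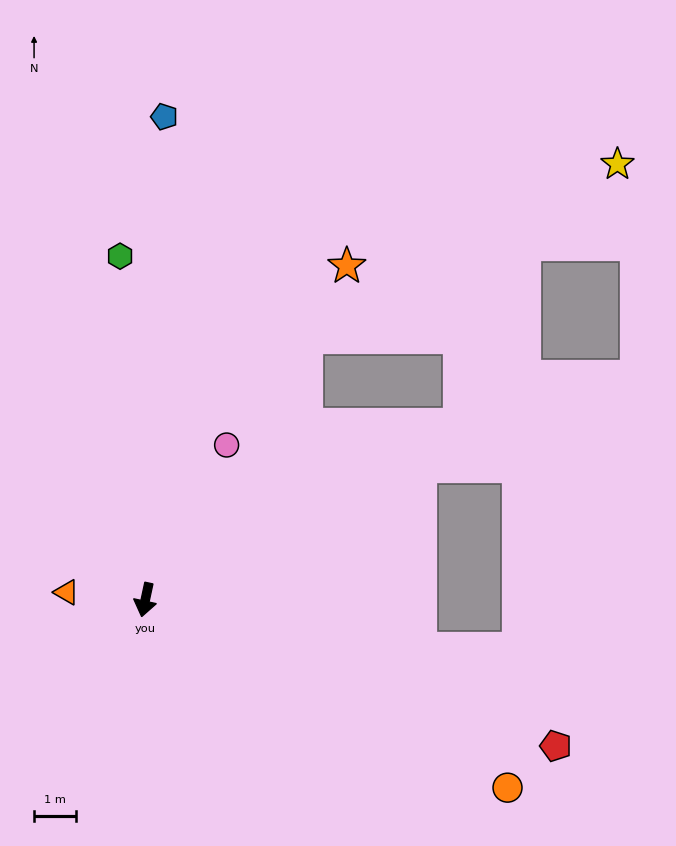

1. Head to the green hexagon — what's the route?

turn right 164°, forward 8.3 m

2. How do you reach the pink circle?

turn left 164°, forward 4.2 m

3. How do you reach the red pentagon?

turn left 83°, forward 10.5 m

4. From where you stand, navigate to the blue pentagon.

turn right 170°, forward 11.6 m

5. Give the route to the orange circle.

turn left 75°, forward 9.8 m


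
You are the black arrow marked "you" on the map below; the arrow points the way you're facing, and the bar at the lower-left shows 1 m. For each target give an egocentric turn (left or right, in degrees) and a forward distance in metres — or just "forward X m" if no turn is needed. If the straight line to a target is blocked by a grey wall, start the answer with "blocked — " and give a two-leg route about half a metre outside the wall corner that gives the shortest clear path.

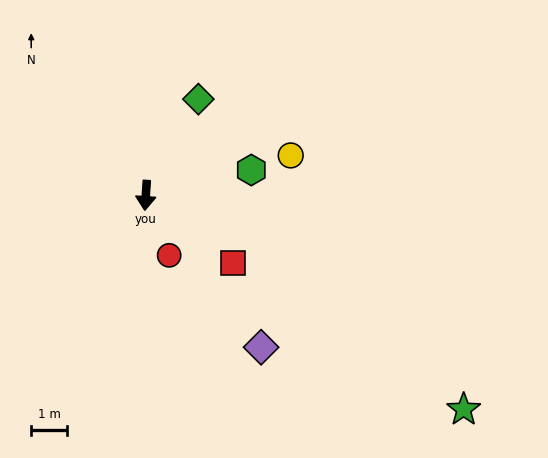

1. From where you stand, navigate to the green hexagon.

turn left 107°, forward 3.0 m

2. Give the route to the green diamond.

turn left 155°, forward 3.0 m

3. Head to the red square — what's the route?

turn left 56°, forward 3.1 m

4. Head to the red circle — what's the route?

turn left 25°, forward 1.8 m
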